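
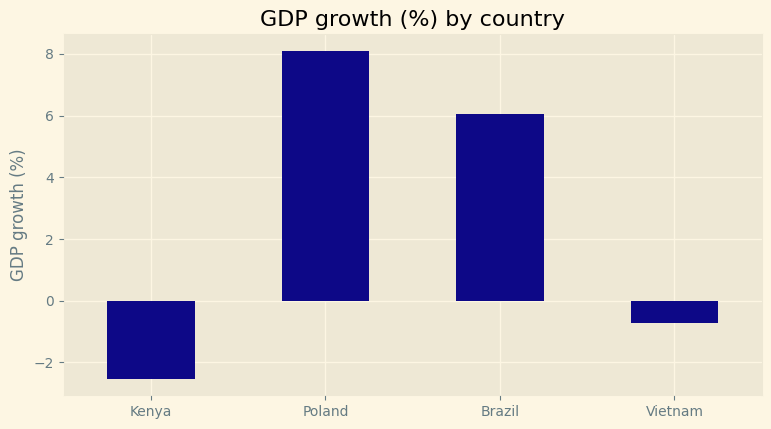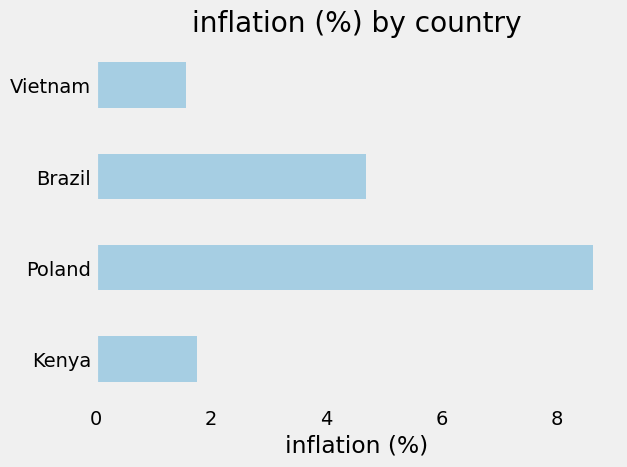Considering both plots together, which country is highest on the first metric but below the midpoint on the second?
Chart 2 median inflation (%) ≈ 3; below-median countries: Kenya, Vietnam. Among those, Vietnam has the highest GDP growth (%) (≈ -1).

Vietnam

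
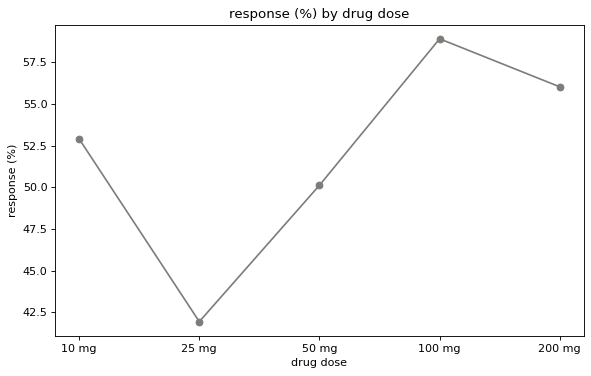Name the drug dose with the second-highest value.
200 mg

Top 3: 100 mg ≈ 58, 200 mg ≈ 56, 10 mg ≈ 52.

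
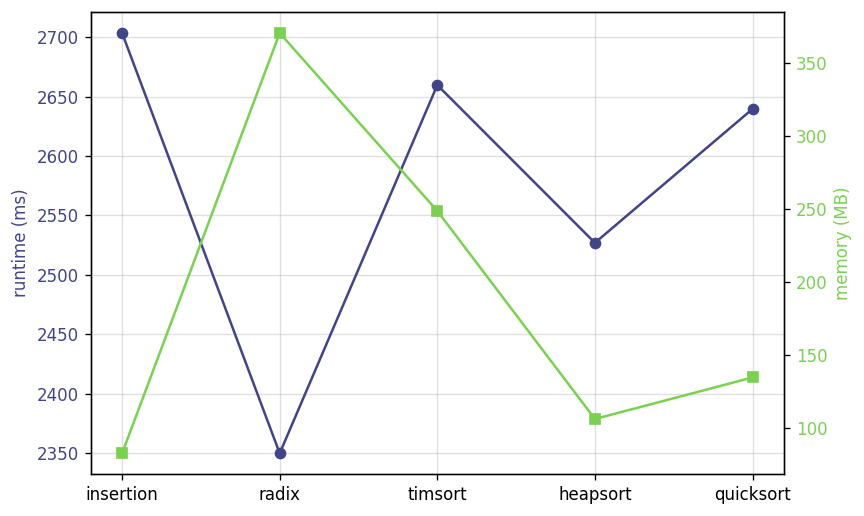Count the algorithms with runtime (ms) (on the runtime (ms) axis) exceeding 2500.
Above 2500: insertion, timsort, heapsort, quicksort.

4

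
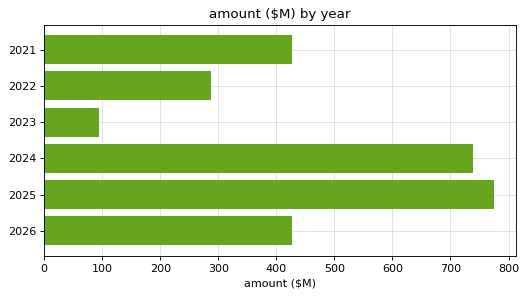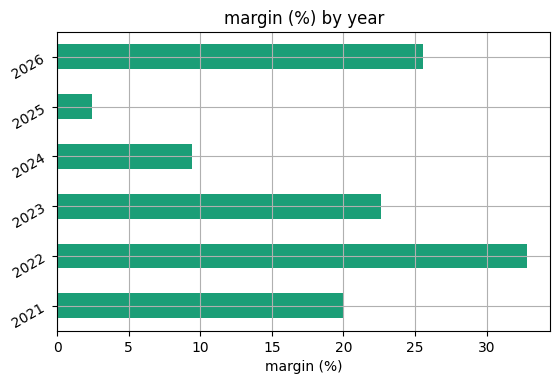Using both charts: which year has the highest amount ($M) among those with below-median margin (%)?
Chart 2 median margin (%) ≈ 20; below-median years: 2021, 2024, 2025. Among those, 2025 has the highest amount ($M) (≈ 800).

2025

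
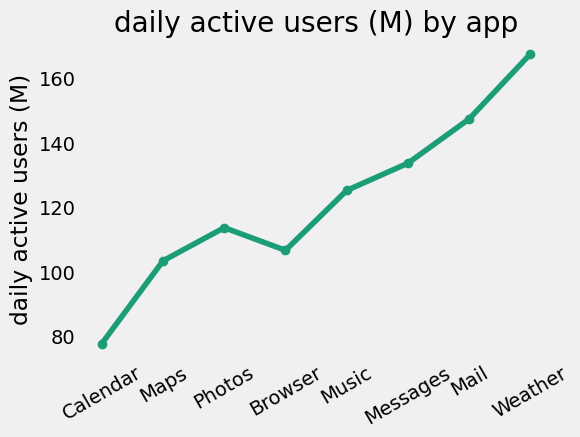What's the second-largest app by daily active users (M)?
Mail

Top 3: Weather ≈ 170, Mail ≈ 150, Messages ≈ 130.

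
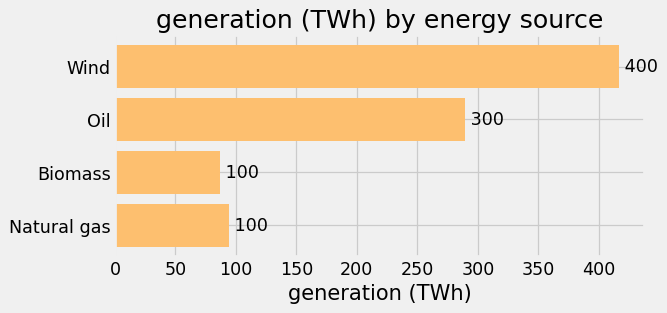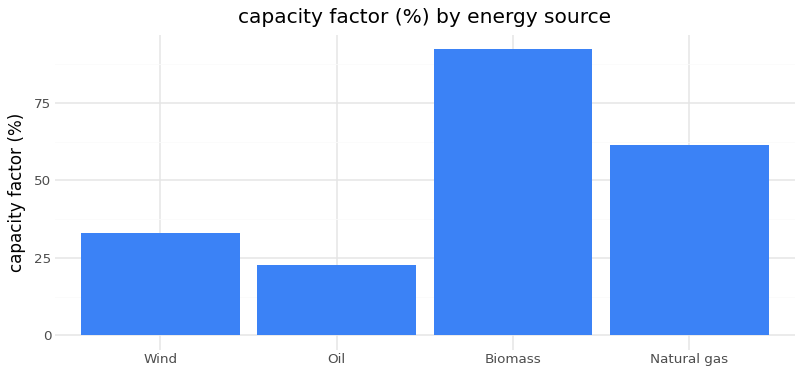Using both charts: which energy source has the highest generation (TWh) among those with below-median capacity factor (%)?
Wind

Chart 2 median capacity factor (%) ≈ 50; below-median energy sources: Wind, Oil. Among those, Wind has the highest generation (TWh) (≈ 400).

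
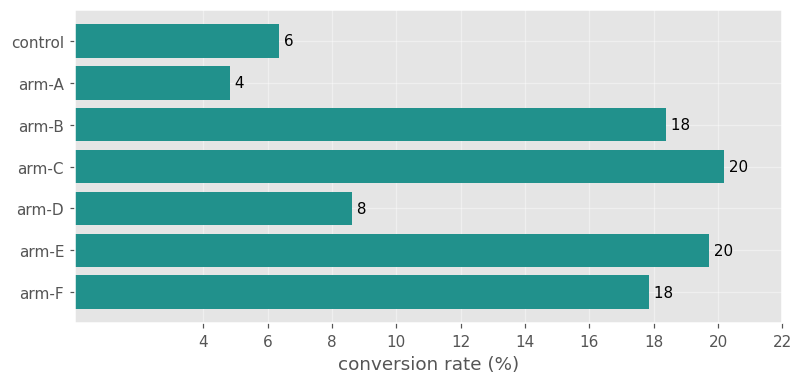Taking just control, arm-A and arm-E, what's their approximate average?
≈ 10

(6 + 4 + 20) / 3 ≈ 10.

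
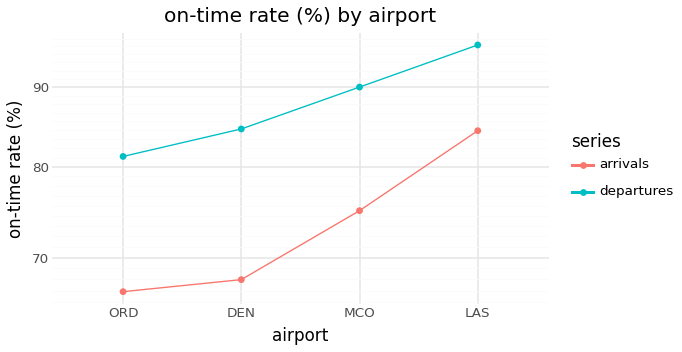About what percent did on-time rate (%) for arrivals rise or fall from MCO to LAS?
≈ +13.3%

MCO ≈ 75, LAS ≈ 85; (85 − 75) / 75 ≈ +13.3%.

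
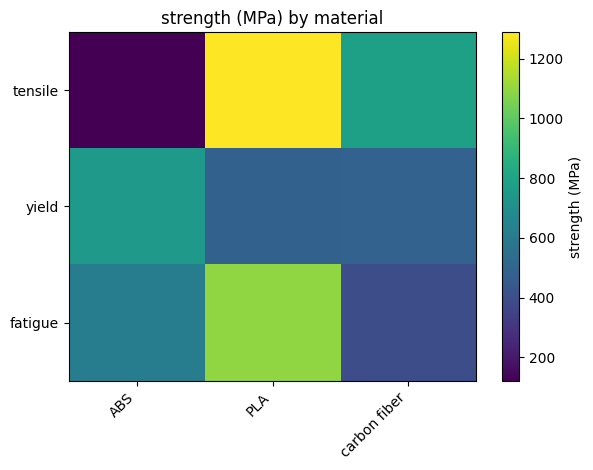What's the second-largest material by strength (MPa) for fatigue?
ABS

Top 3 for fatigue: PLA ≈ 1100, ABS ≈ 600, carbon fiber ≈ 400.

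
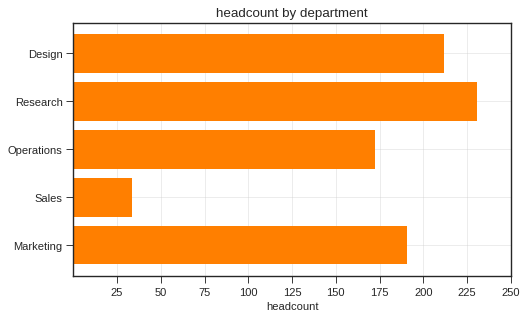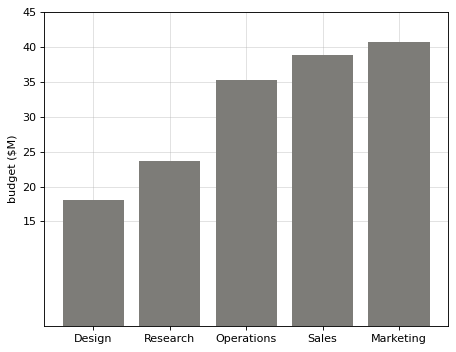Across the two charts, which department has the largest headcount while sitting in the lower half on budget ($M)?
Research

Chart 2 median budget ($M) ≈ 35; below-median departments: Design, Research. Among those, Research has the highest headcount (≈ 225).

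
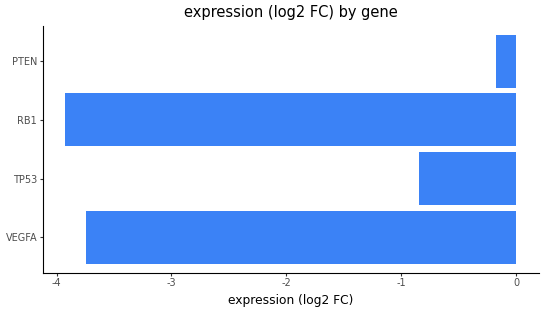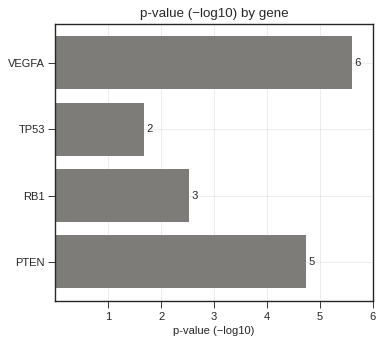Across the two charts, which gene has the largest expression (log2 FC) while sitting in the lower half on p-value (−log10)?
TP53

Chart 2 median p-value (−log10) ≈ 4; below-median genes: TP53, RB1. Among those, TP53 has the highest expression (log2 FC) (≈ -1).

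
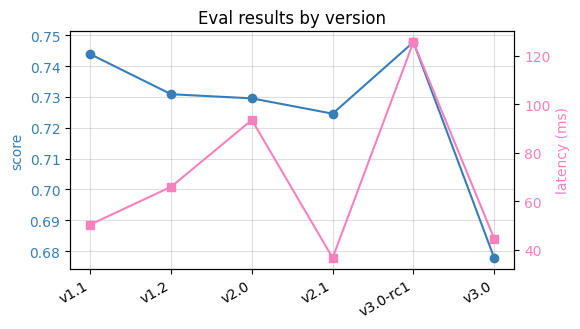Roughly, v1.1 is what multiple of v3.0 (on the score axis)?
v1.1 ≈ 0.74, v3.0 ≈ 0.68; 0.74/0.68 ≈ 1.09.

≈ 1.09×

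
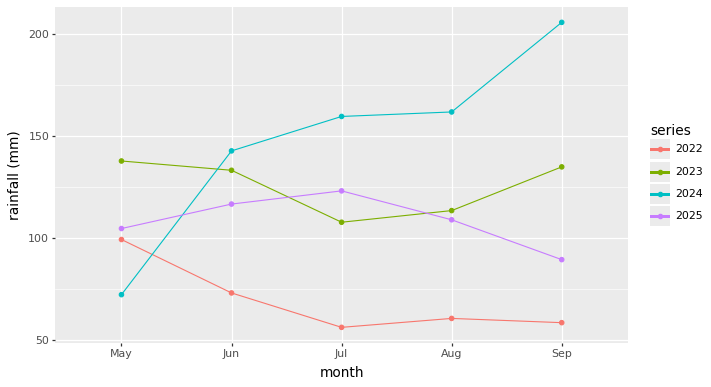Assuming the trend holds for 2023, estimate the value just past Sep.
Last three: 100, 120, 140 → slope ≈ 20/step → next ≈ 160.

≈ 160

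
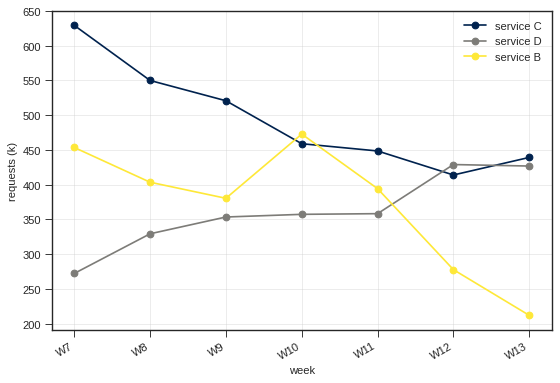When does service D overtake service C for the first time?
W12

W11: service D ≈ 350 vs service C ≈ 450 (not yet); W12: service D ≈ 450 vs service C ≈ 400 (first crossover).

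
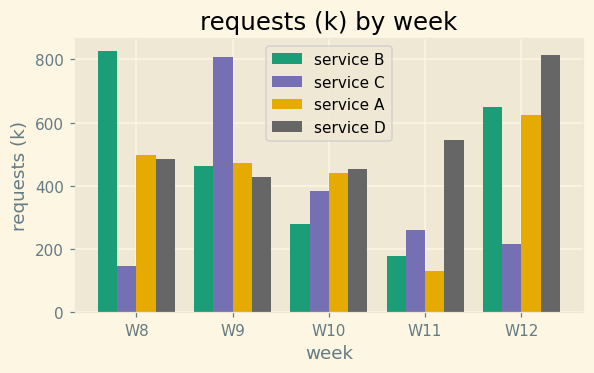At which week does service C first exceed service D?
W8: service C ≈ 100 vs service D ≈ 500 (not yet); W9: service C ≈ 800 vs service D ≈ 400 (first crossover).

W9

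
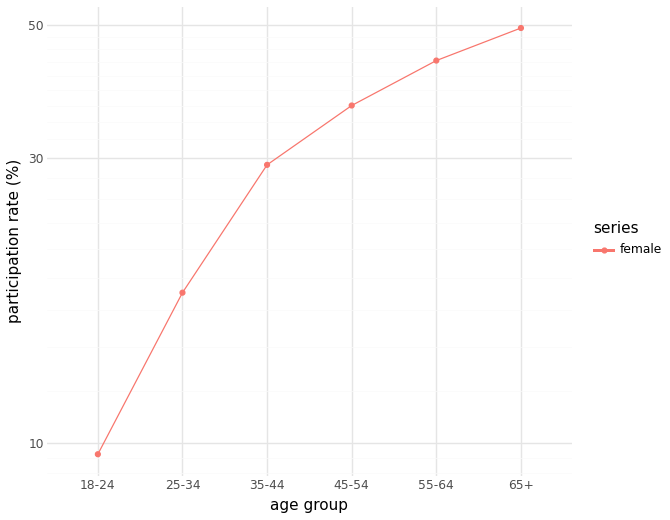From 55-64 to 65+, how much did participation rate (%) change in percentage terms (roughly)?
55-64 ≈ 45, 65+ ≈ 50; (50 − 45) / 45 ≈ +11.1%.

≈ +11.1%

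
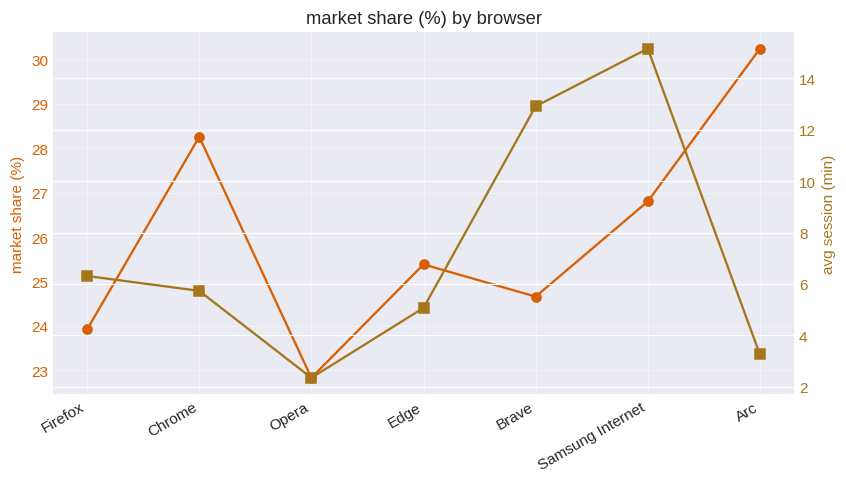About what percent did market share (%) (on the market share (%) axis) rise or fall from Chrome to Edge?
Chrome ≈ 28, Edge ≈ 25; (25 − 28) / 28 ≈ -10.7%.

≈ -10.7%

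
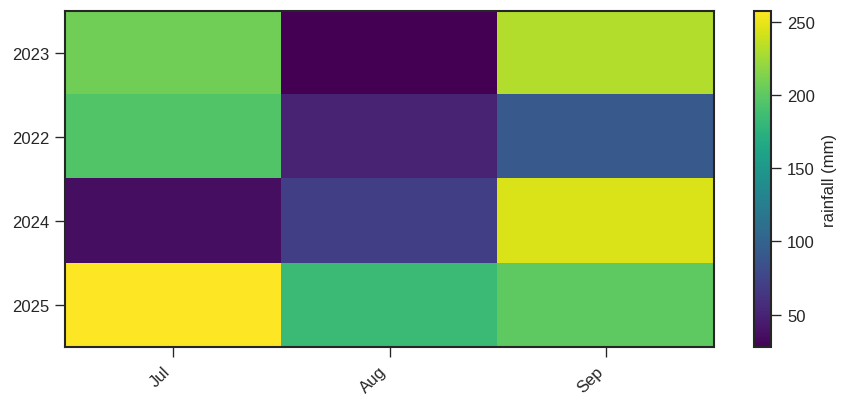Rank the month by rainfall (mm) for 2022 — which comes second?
Top 3 for 2022: Jul ≈ 200, Sep ≈ 100, Aug ≈ 40.

Sep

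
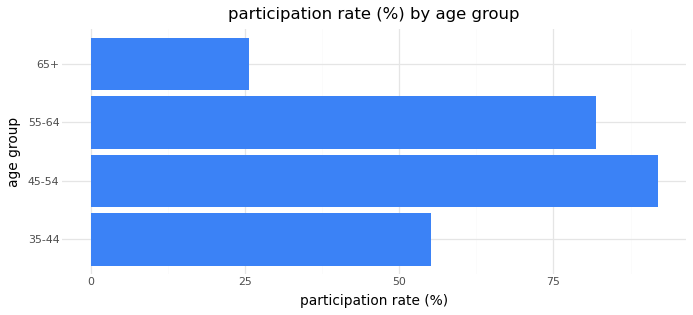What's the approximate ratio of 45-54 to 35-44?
≈ 1.5×

45-54 ≈ 90, 35-44 ≈ 60; 90/60 ≈ 1.5.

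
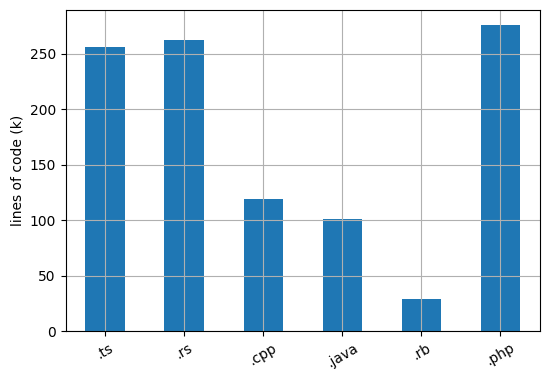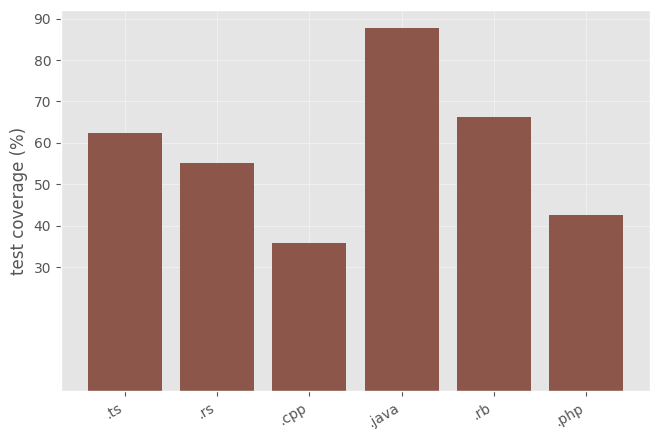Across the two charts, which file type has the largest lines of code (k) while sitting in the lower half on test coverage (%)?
.php

Chart 2 median test coverage (%) ≈ 60; below-median file types: .rs, .cpp, .php. Among those, .php has the highest lines of code (k) (≈ 300).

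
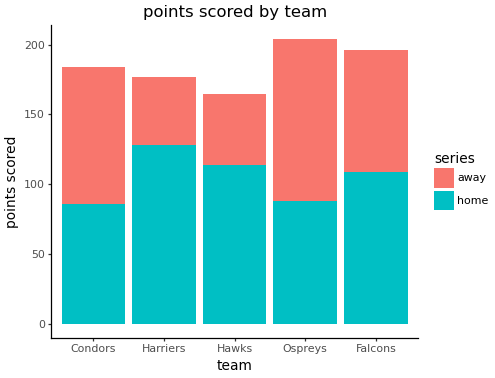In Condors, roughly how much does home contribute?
≈ 80

home top ≈ 80, bottom ≈ 0; segment ≈ 80.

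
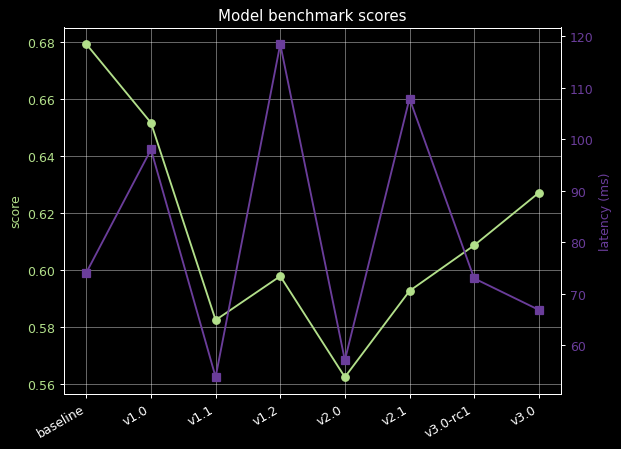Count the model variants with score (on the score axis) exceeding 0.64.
2

Above 0.64: baseline, v1.0.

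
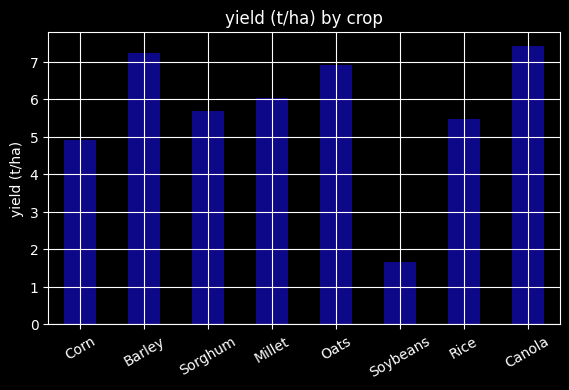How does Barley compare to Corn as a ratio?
≈ 1.4×

Barley ≈ 7, Corn ≈ 5; 7/5 ≈ 1.4.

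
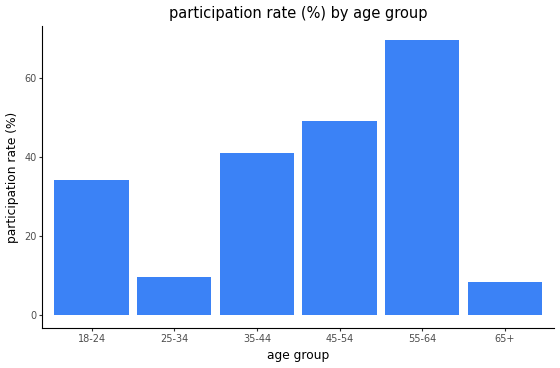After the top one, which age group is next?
Top 3: 55-64 ≈ 70, 45-54 ≈ 50, 35-44 ≈ 40.

45-54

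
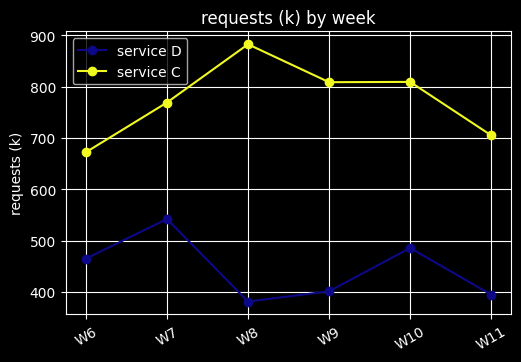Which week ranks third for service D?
W6

Top 4 for service D: W7 ≈ 550, W10 ≈ 500, W6 ≈ 450, W9 ≈ 400.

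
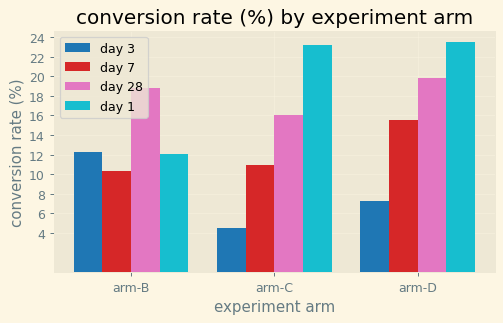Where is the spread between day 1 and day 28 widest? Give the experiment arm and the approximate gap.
arm-C, ≈ 8 %

arm-C: day 1 ≈ 24, day 28 ≈ 16 → gap ≈ 8. Next-largest (arm-B) is only ≈ 6.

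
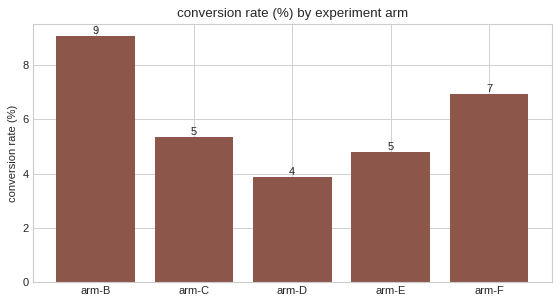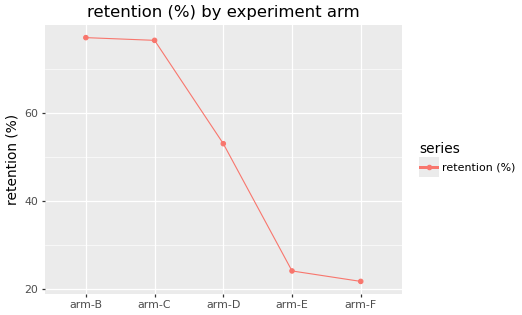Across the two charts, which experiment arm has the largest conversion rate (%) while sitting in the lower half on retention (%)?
Chart 2 median retention (%) ≈ 50; below-median experiment arms: arm-E, arm-F. Among those, arm-F has the highest conversion rate (%) (≈ 7).

arm-F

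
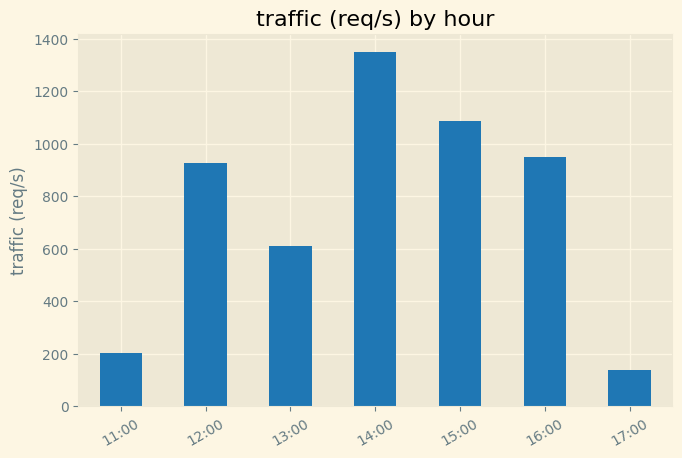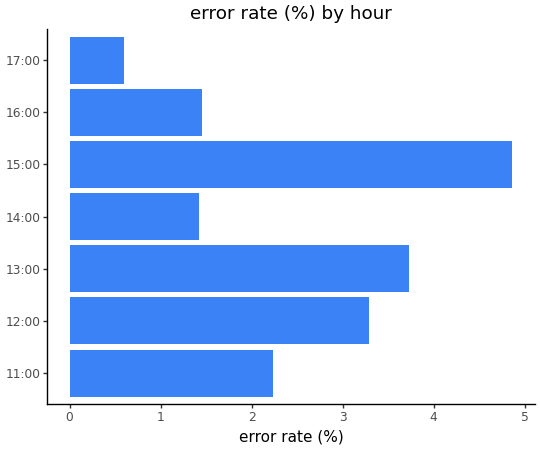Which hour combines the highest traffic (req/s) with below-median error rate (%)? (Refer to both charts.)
Chart 2 median error rate (%) ≈ 2; below-median hours: 14:00, 16:00, 17:00. Among those, 14:00 has the highest traffic (req/s) (≈ 1400).

14:00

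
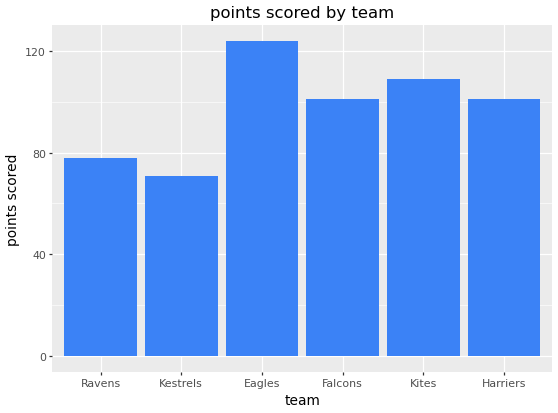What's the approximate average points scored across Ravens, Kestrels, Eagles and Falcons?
(80 + 80 + 120 + 100) / 4 ≈ 95.

≈ 95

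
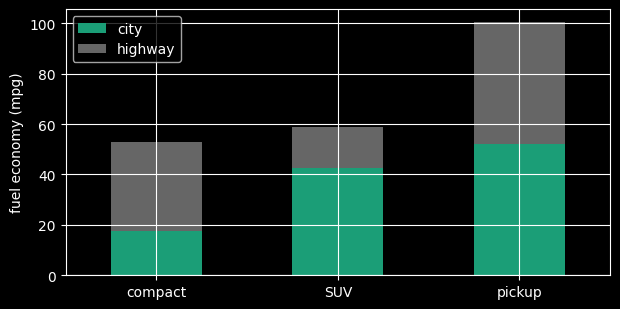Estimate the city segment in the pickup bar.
≈ 50

city top ≈ 50, bottom ≈ 0; segment ≈ 50.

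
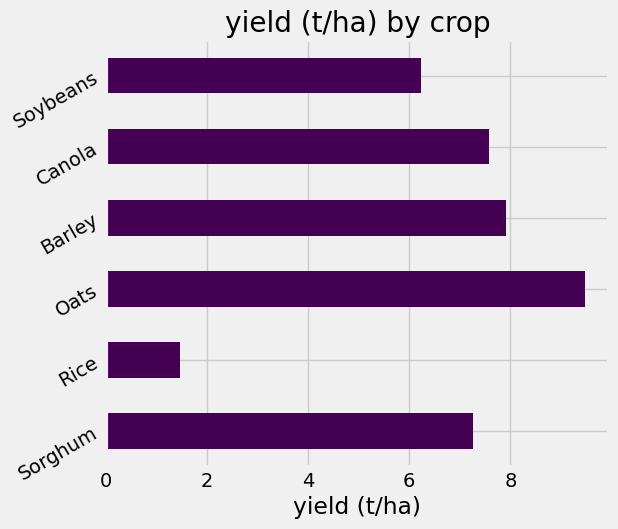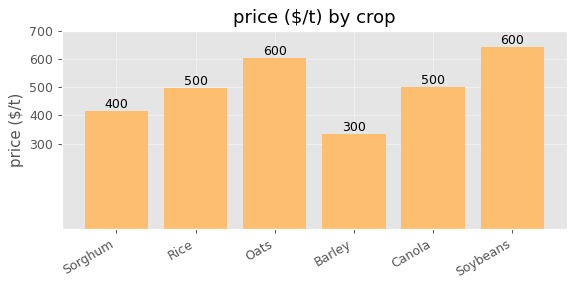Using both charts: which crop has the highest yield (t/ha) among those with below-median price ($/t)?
Chart 2 median price ($/t) ≈ 500; below-median crops: Sorghum, Rice, Barley. Among those, Barley has the highest yield (t/ha) (≈ 8).

Barley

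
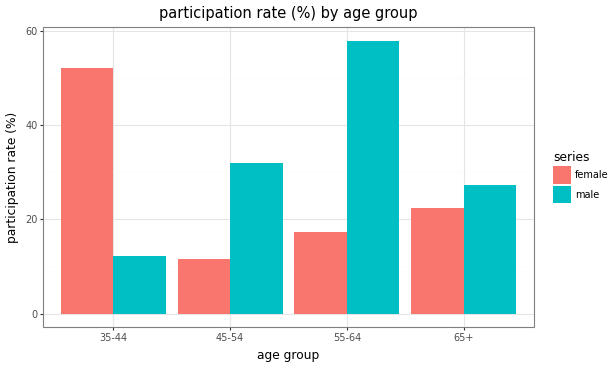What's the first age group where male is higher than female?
35-44: male ≈ 10 vs female ≈ 50 (not yet); 45-54: male ≈ 30 vs female ≈ 10 (first crossover).

45-54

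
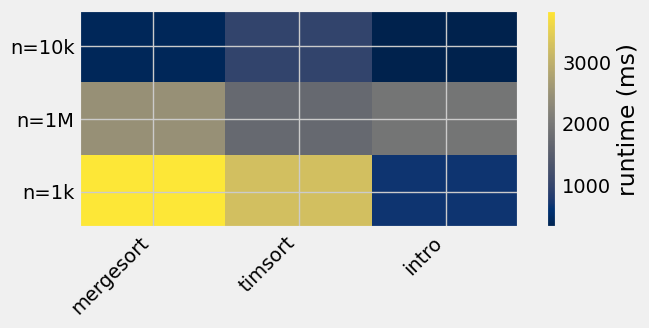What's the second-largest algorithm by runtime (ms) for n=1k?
Top 3 for n=1k: mergesort ≈ 4000, timsort ≈ 3000, intro ≈ 500.

timsort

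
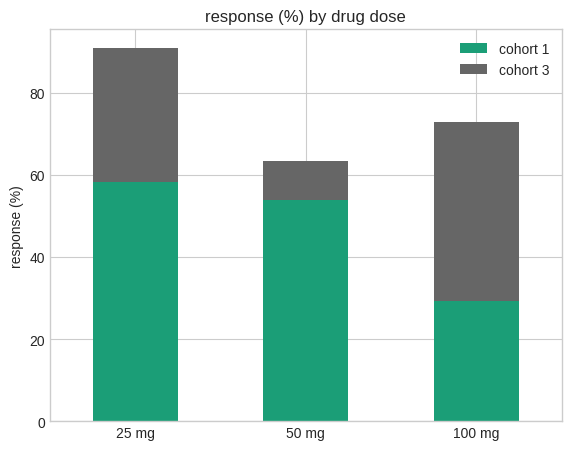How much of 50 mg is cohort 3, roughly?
≈ 10

cohort 3 top ≈ 60, bottom ≈ 50; segment ≈ 10.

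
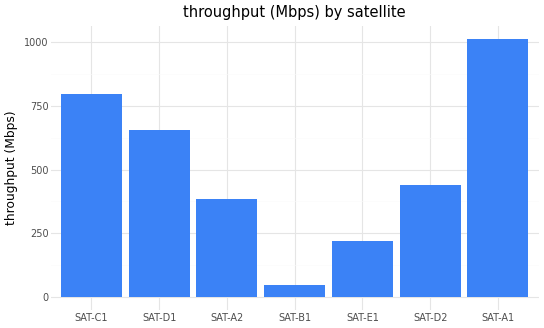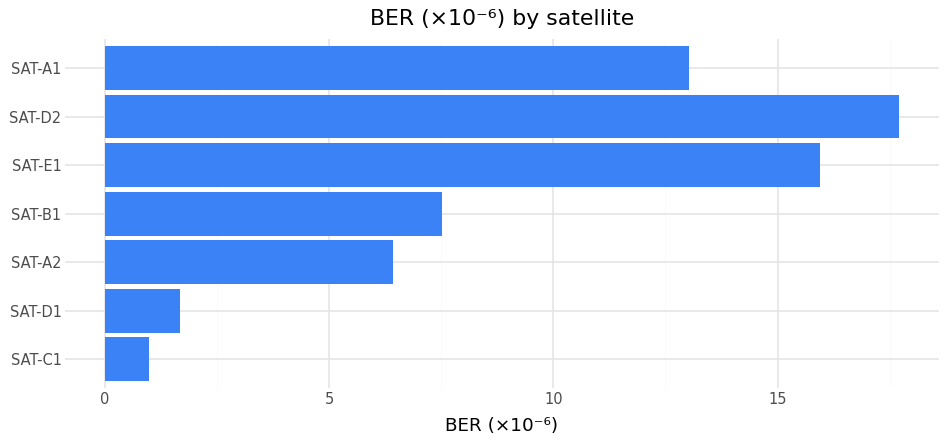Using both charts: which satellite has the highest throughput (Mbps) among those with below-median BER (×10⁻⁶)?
SAT-C1

Chart 2 median BER (×10⁻⁶) ≈ 8; below-median satellites: SAT-C1, SAT-D1, SAT-A2. Among those, SAT-C1 has the highest throughput (Mbps) (≈ 800).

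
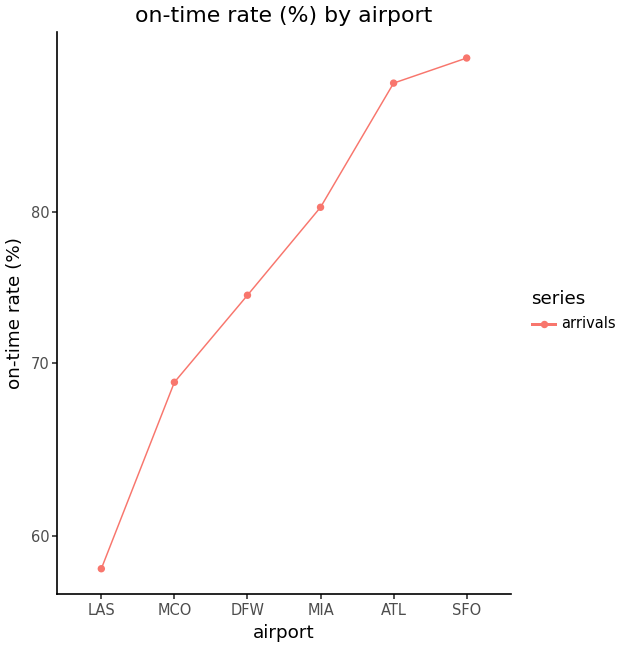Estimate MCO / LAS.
MCO ≈ 70, LAS ≈ 60; 70/60 ≈ 1.17.

≈ 1.17×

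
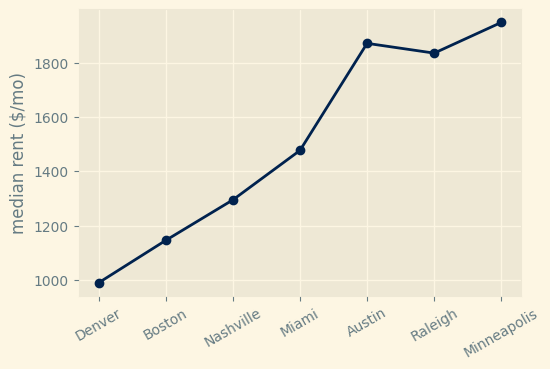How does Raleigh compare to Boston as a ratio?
≈ 1.64×

Raleigh ≈ 1800, Boston ≈ 1100; 1800/1100 ≈ 1.64.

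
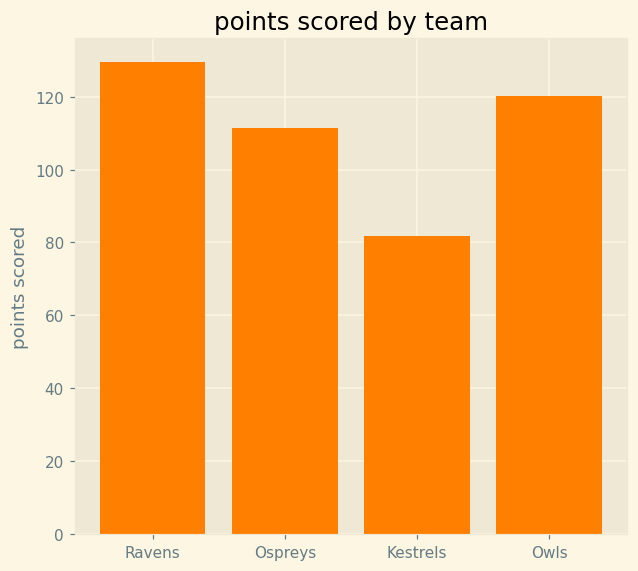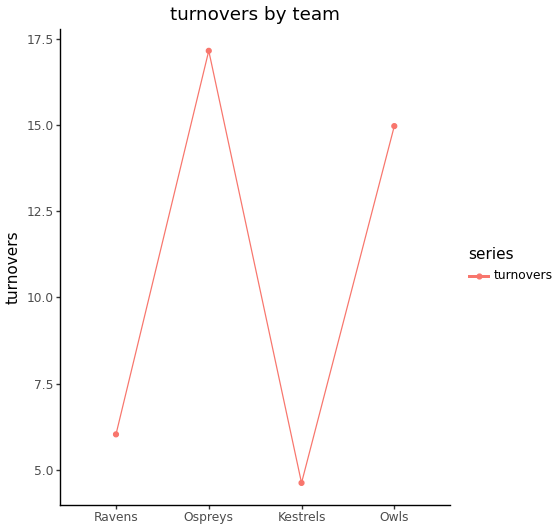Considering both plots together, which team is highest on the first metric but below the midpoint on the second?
Chart 2 median turnovers ≈ 10; below-median teams: Ravens, Kestrels. Among those, Ravens has the highest points scored (≈ 120).

Ravens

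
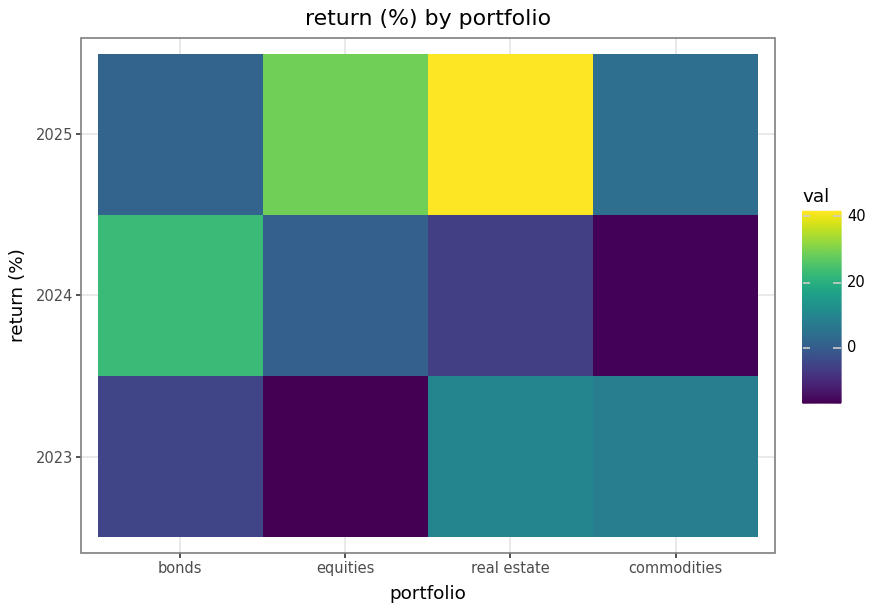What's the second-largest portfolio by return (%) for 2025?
Top 3 for 2025: real estate ≈ 40, equities ≈ 30, commodities ≈ 5.

equities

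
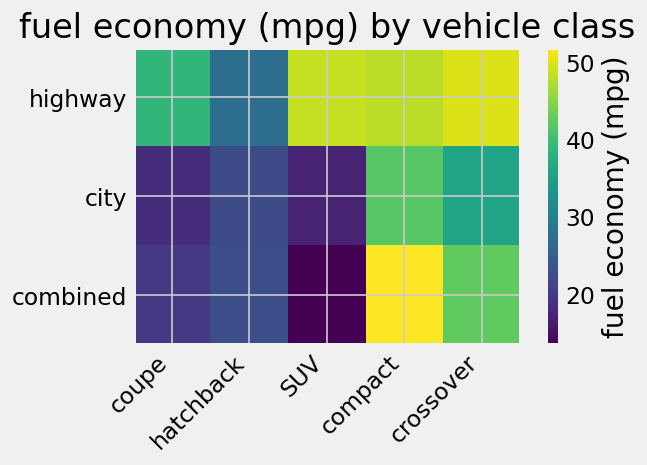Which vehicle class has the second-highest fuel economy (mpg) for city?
crossover

Top 3 for city: compact ≈ 40, crossover ≈ 35, hatchback ≈ 20.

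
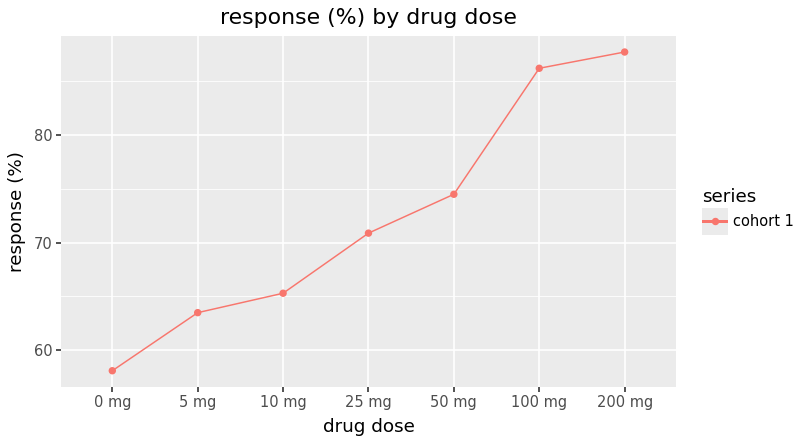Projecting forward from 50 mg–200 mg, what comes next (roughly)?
≈ 97.5

Last three: 75, 85, 90 → slope ≈ 7.5/step → next ≈ 97.5.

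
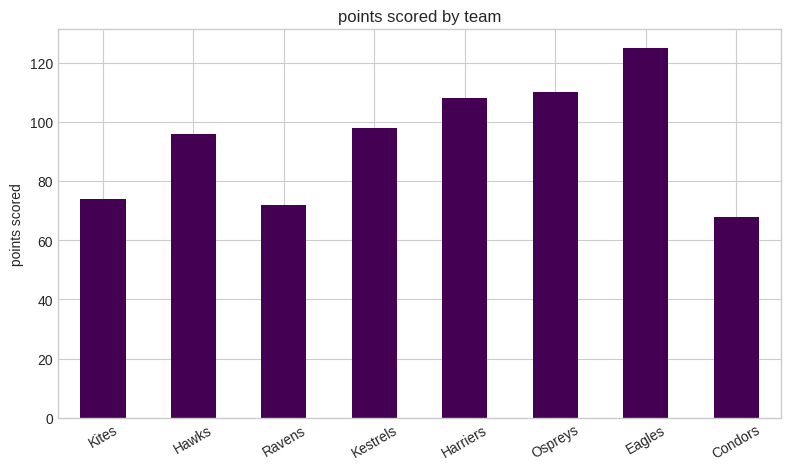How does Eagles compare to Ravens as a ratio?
Eagles ≈ 120, Ravens ≈ 80; 120/80 ≈ 1.5.

≈ 1.5×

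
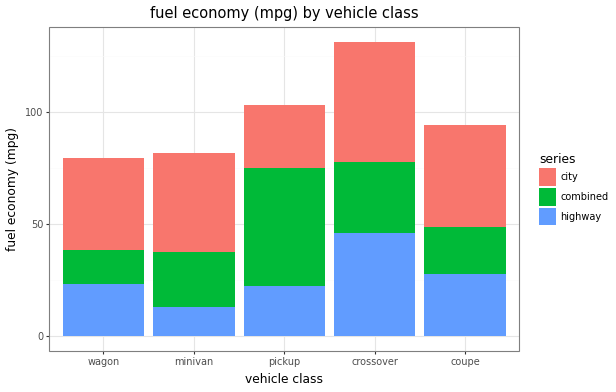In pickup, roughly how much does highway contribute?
highway top ≈ 20, bottom ≈ 0; segment ≈ 20.

≈ 20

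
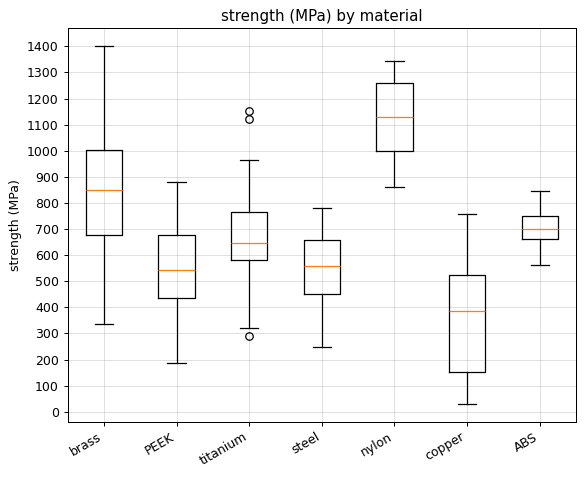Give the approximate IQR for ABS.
Q3 ≈ 800, Q1 ≈ 700; IQR ≈ 100.

≈ 100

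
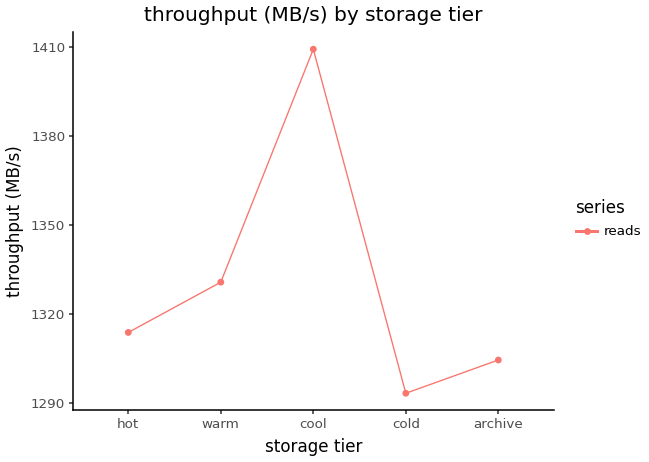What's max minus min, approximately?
≈ 120

Max cool ≈ 1410, min cold ≈ 1290; range ≈ 120.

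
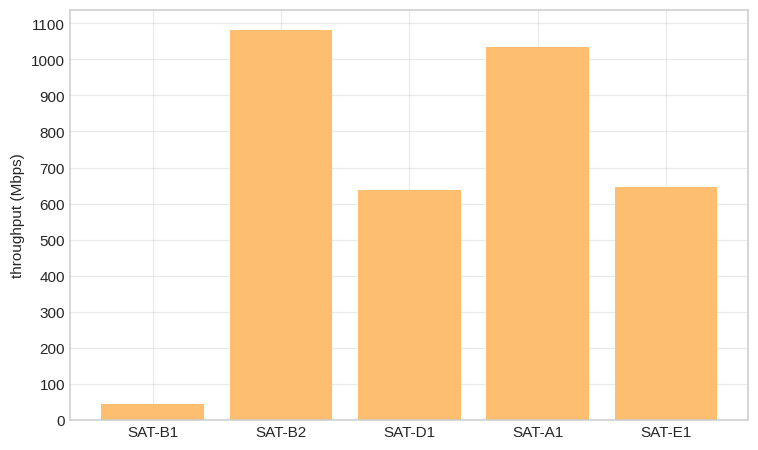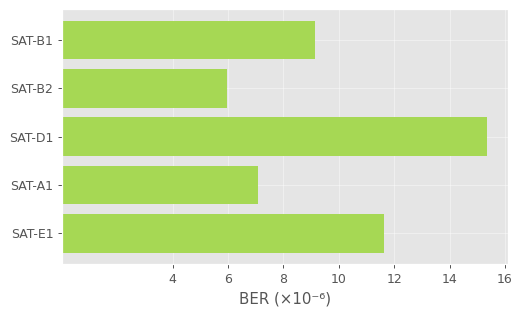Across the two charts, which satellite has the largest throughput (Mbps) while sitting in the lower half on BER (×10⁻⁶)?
Chart 2 median BER (×10⁻⁶) ≈ 10; below-median satellites: SAT-B2, SAT-A1. Among those, SAT-B2 has the highest throughput (Mbps) (≈ 1100).

SAT-B2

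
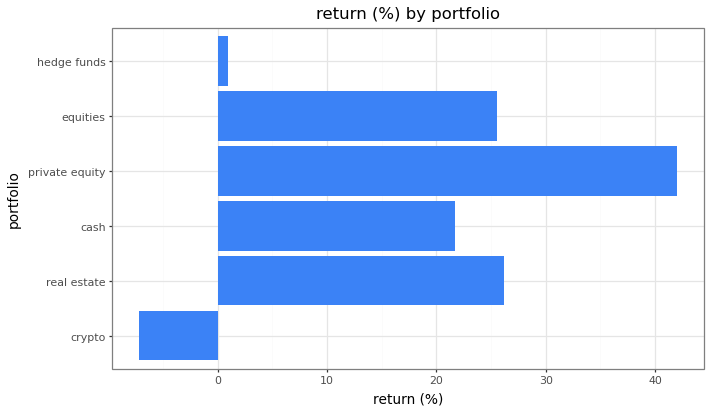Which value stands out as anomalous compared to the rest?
crypto

crypto ≈ -5; the rest sit between ≈ 0 and ≈ 40.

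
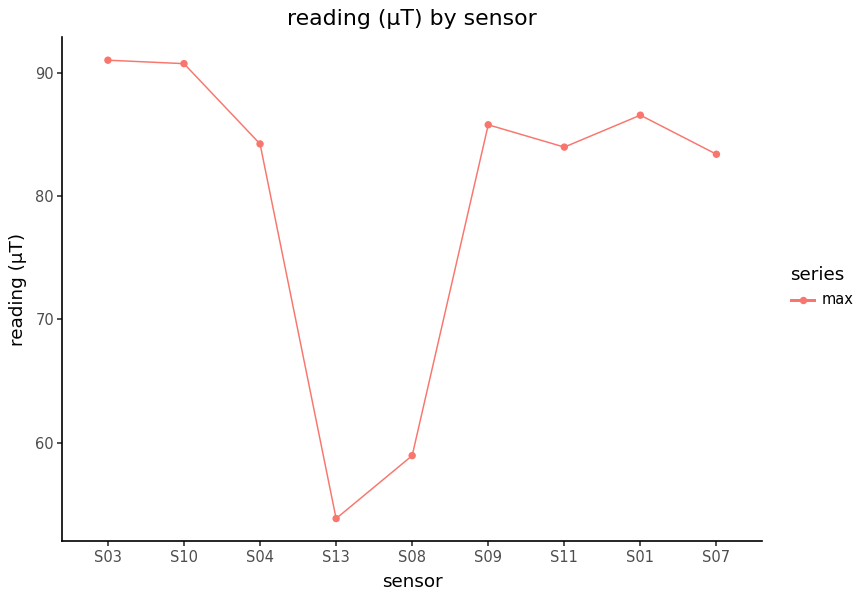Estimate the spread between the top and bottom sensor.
≈ 35

Max S03 ≈ 90, min S13 ≈ 55; range ≈ 35.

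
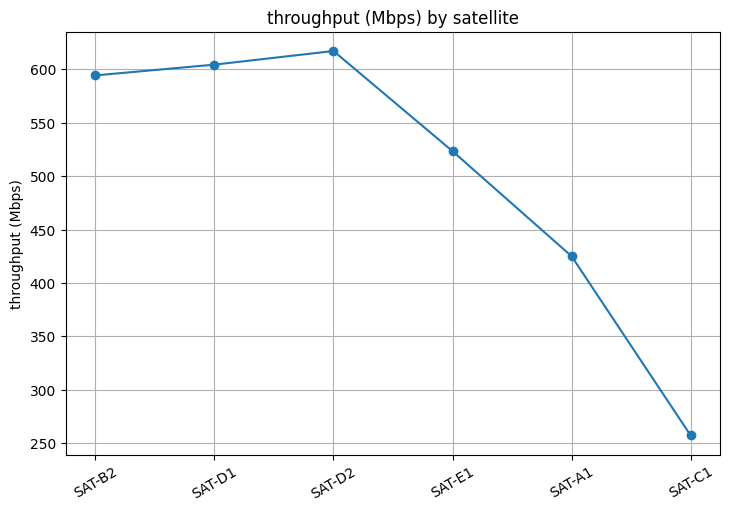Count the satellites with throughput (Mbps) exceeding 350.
Above 350: SAT-B2, SAT-D1, SAT-D2, SAT-E1, SAT-A1.

5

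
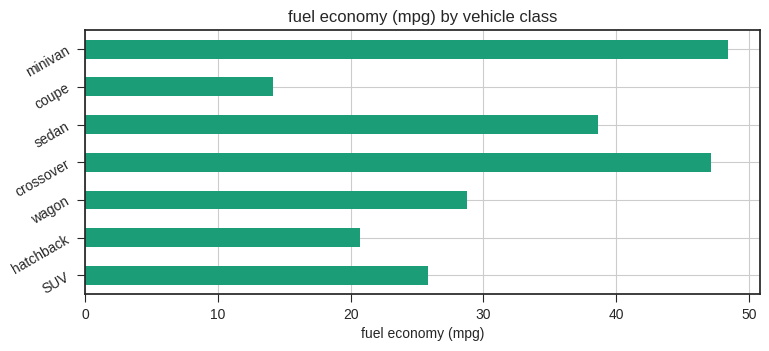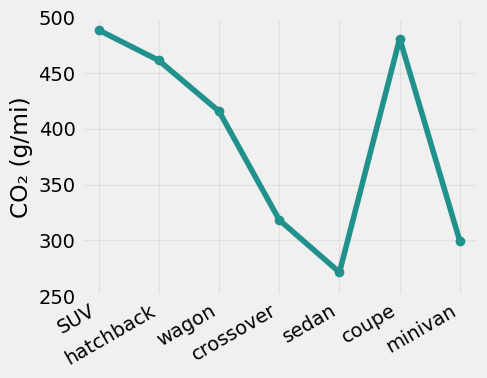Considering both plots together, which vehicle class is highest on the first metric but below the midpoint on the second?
Chart 2 median CO₂ (g/mi) ≈ 400; below-median vehicle classes: crossover, sedan, minivan. Among those, minivan has the highest fuel economy (mpg) (≈ 50).

minivan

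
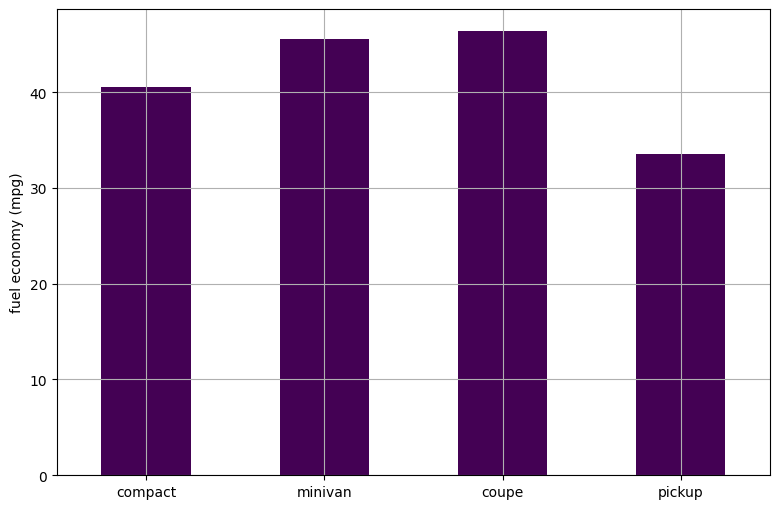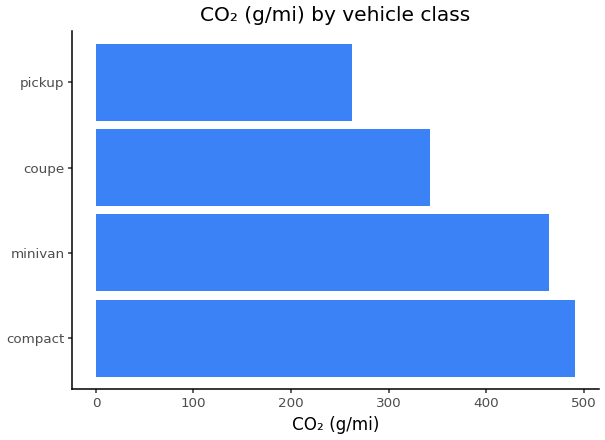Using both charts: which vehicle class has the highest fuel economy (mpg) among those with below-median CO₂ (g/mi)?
Chart 2 median CO₂ (g/mi) ≈ 400; below-median vehicle classes: coupe, pickup. Among those, coupe has the highest fuel economy (mpg) (≈ 45).

coupe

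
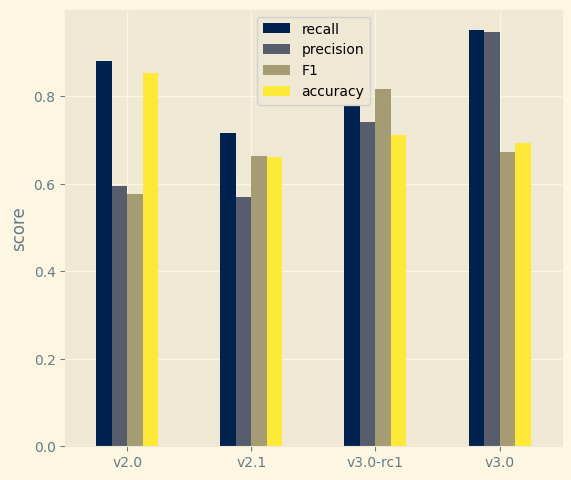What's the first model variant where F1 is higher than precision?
v2.0: F1 ≈ 0.6 vs precision ≈ 0.6 (not yet); v2.1: F1 ≈ 0.7 vs precision ≈ 0.6 (first crossover).

v2.1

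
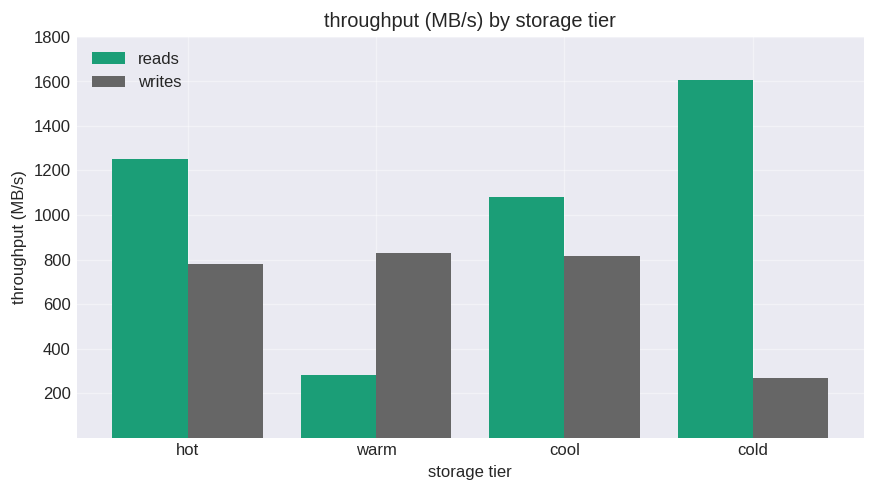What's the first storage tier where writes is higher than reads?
hot: writes ≈ 800 vs reads ≈ 1200 (not yet); warm: writes ≈ 800 vs reads ≈ 200 (first crossover).

warm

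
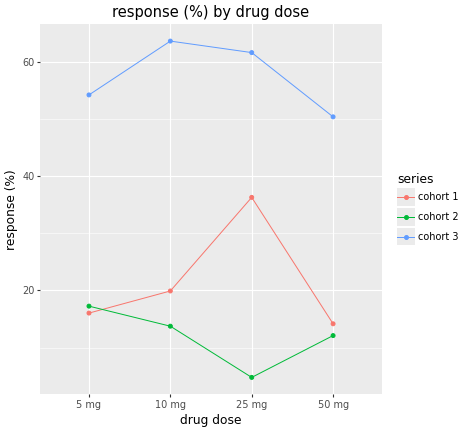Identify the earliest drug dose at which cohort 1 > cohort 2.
10 mg

5 mg: cohort 1 ≈ 15 vs cohort 2 ≈ 15 (not yet); 10 mg: cohort 1 ≈ 20 vs cohort 2 ≈ 15 (first crossover).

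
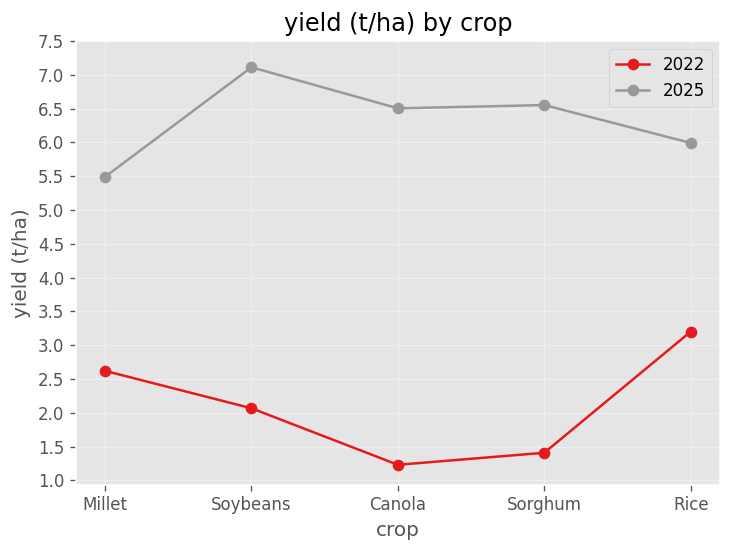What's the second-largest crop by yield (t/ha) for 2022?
Top 3 for 2022: Rice ≈ 3.0, Millet ≈ 2.5, Soybeans ≈ 2.0.

Millet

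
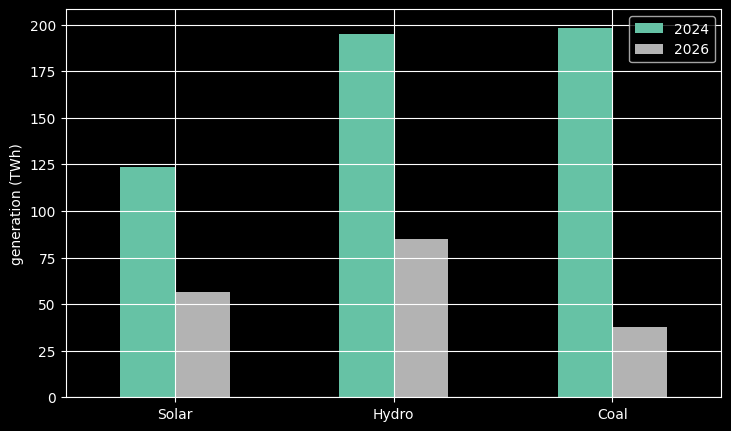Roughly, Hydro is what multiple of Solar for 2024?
Hydro ≈ 200, Solar ≈ 120; 200/120 ≈ 1.67.

≈ 1.67×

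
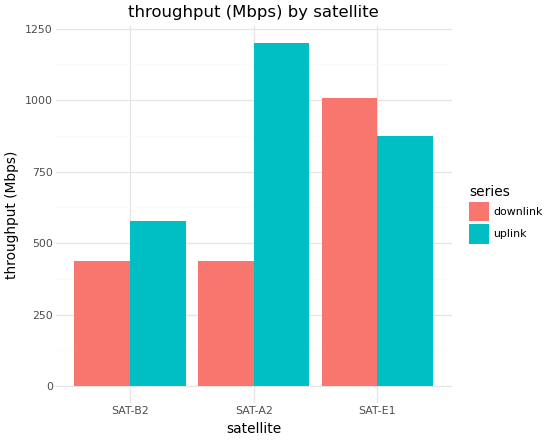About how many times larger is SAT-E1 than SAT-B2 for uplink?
≈ 1.5×

SAT-E1 ≈ 900, SAT-B2 ≈ 600; 900/600 ≈ 1.5.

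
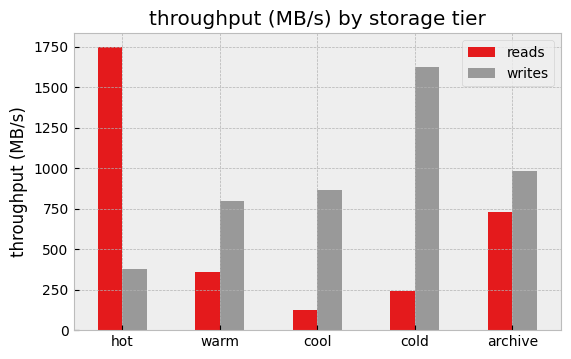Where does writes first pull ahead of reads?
hot: writes ≈ 400 vs reads ≈ 1800 (not yet); warm: writes ≈ 800 vs reads ≈ 400 (first crossover).

warm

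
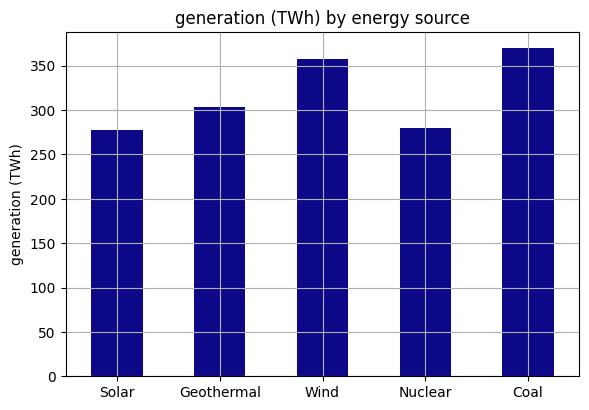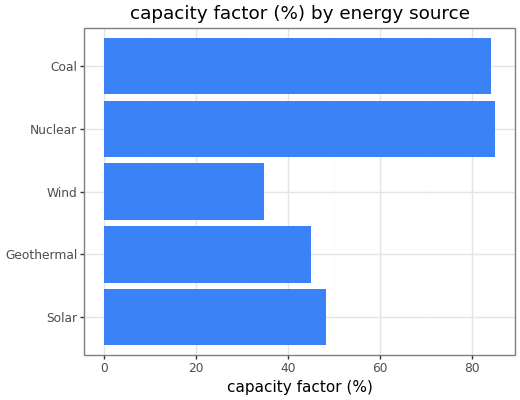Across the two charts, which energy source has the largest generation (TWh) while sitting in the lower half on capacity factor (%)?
Wind

Chart 2 median capacity factor (%) ≈ 50; below-median energy sources: Geothermal, Wind. Among those, Wind has the highest generation (TWh) (≈ 350).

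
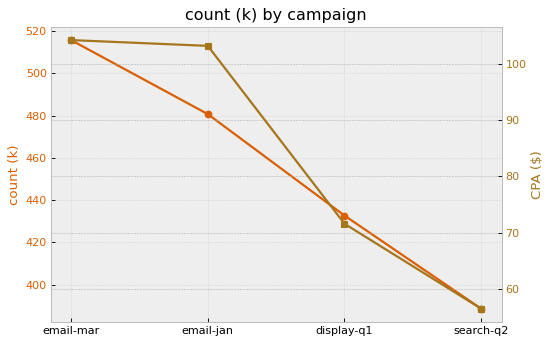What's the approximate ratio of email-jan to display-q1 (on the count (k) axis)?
≈ 1.09×

email-jan ≈ 480, display-q1 ≈ 440; 480/440 ≈ 1.09.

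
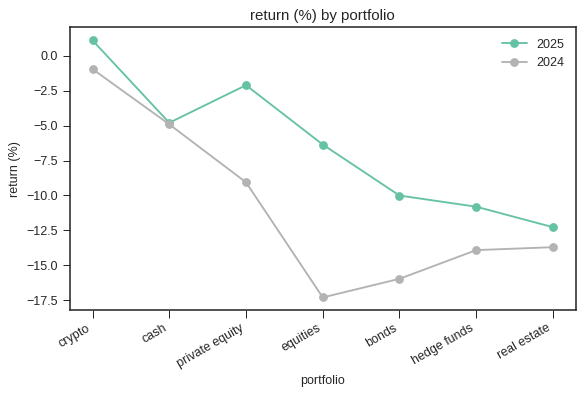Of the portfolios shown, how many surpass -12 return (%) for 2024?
3

Above -12: crypto, cash, private equity.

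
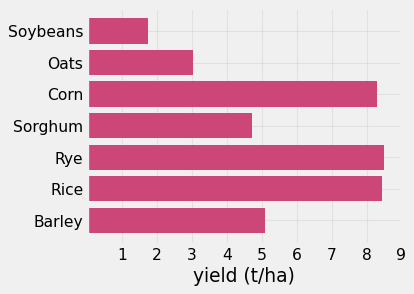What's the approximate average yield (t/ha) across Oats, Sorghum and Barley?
≈ 4

(3 + 5 + 5) / 3 ≈ 4.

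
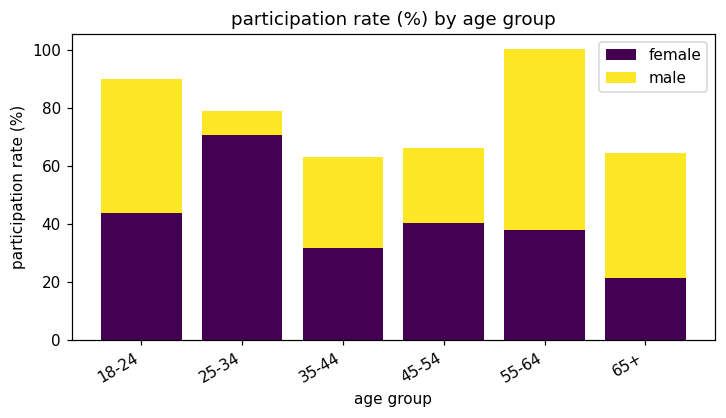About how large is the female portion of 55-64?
≈ 40

female top ≈ 40, bottom ≈ 0; segment ≈ 40.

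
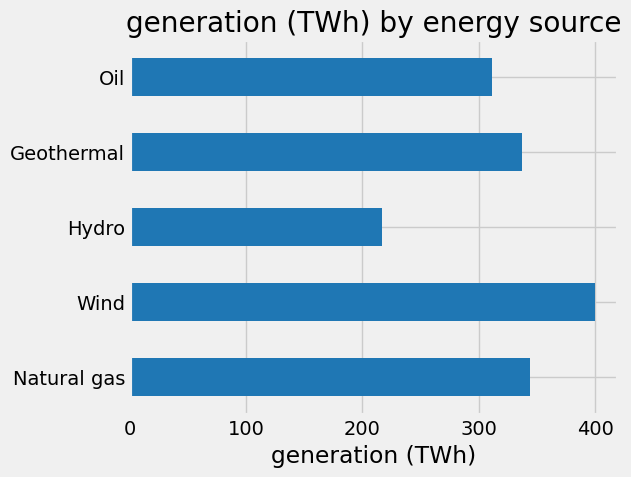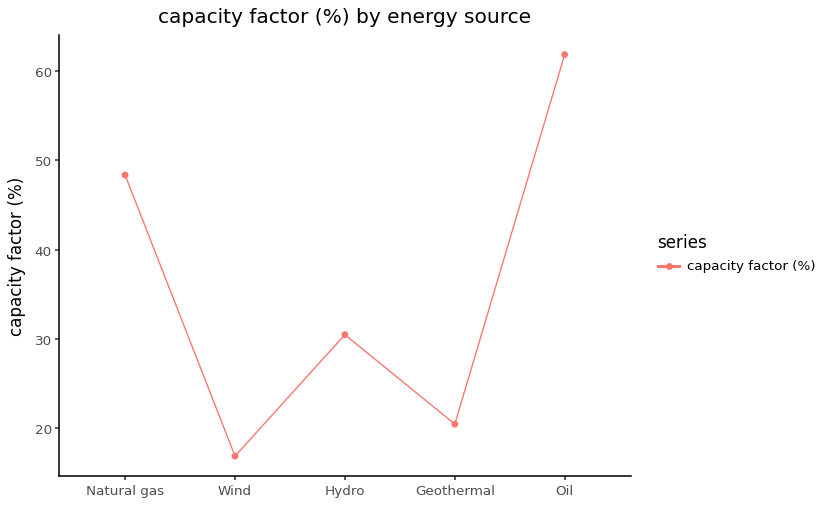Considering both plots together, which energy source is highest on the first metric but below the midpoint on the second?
Chart 2 median capacity factor (%) ≈ 30; below-median energy sources: Wind, Geothermal. Among those, Wind has the highest generation (TWh) (≈ 400).

Wind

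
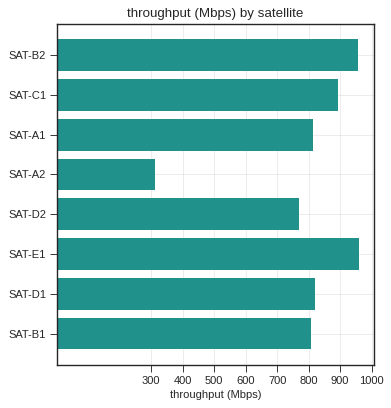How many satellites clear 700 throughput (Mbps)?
Above 700: SAT-B2, SAT-C1, SAT-A1, SAT-D2, SAT-E1, SAT-D1, SAT-B1.

7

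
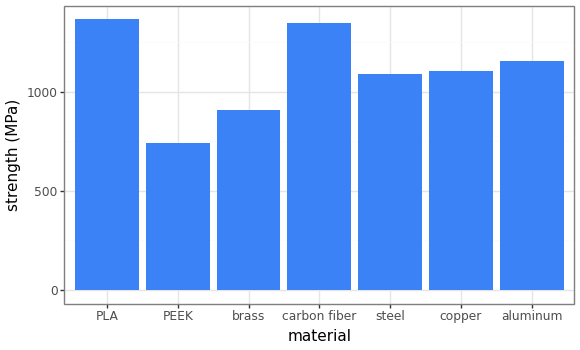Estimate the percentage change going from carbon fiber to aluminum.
carbon fiber ≈ 1400, aluminum ≈ 1200; (1200 − 1400) / 1400 ≈ -14.3%.

≈ -14.3%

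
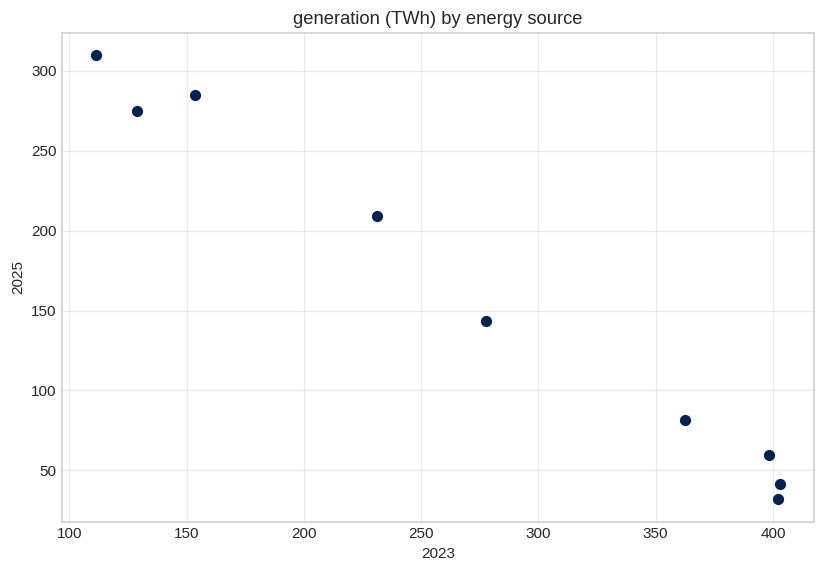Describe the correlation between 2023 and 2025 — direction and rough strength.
Points are negatively correlated; strong (|r| ≈ 1.0).

negative, strong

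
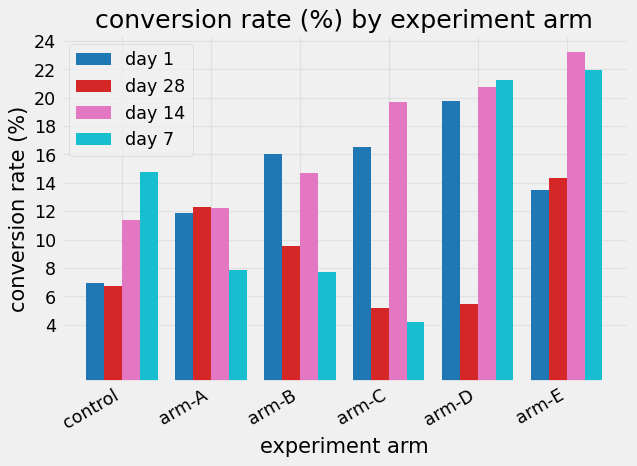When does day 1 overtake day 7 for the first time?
control: day 1 ≈ 6 vs day 7 ≈ 14 (not yet); arm-A: day 1 ≈ 12 vs day 7 ≈ 8 (first crossover).

arm-A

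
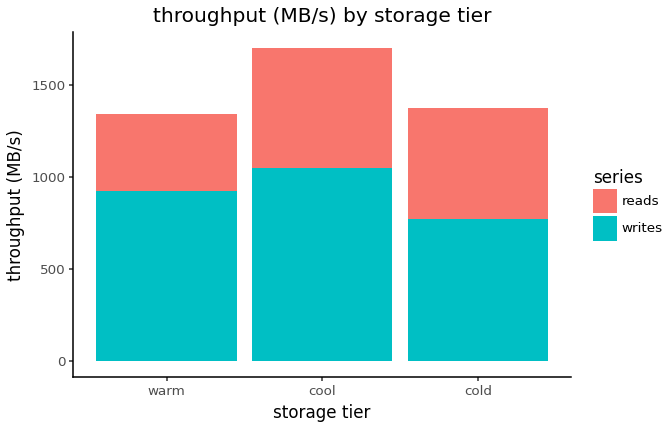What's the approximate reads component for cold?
≈ 600

reads top ≈ 1400, bottom ≈ 800; segment ≈ 600.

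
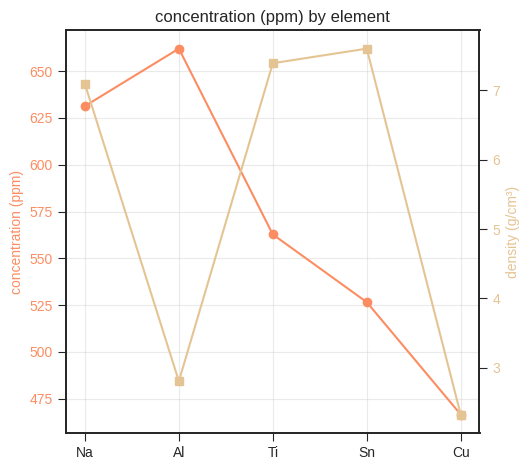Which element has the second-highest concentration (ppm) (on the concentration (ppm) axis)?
Top 3 (on the concentration (ppm) axis): Al ≈ 660, Na ≈ 640, Ti ≈ 560.

Na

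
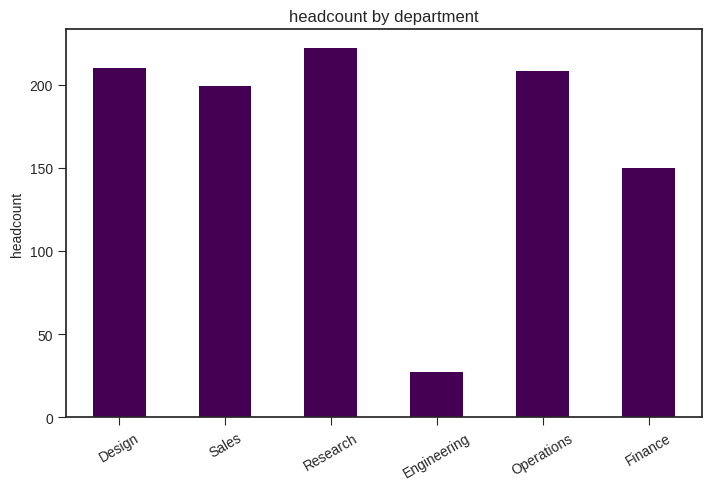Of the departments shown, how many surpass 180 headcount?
4

Above 180: Design, Sales, Research, Operations.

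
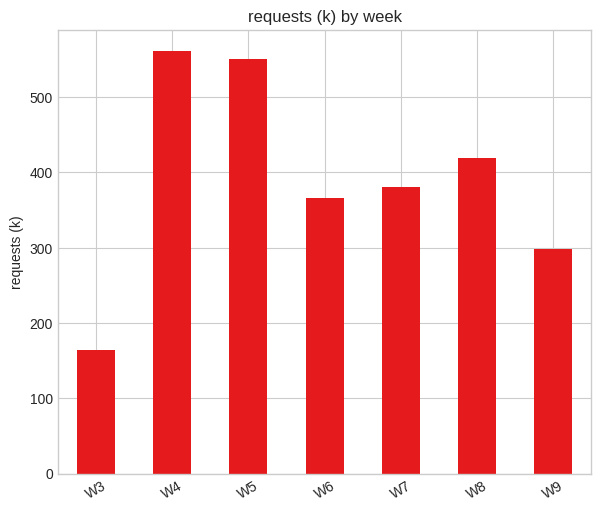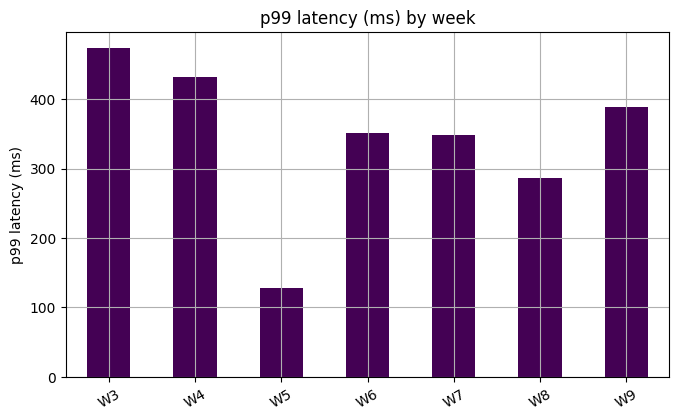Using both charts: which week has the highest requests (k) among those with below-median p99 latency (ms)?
Chart 2 median p99 latency (ms) ≈ 350; below-median weeks: W5, W7, W8. Among those, W5 has the highest requests (k) (≈ 600).

W5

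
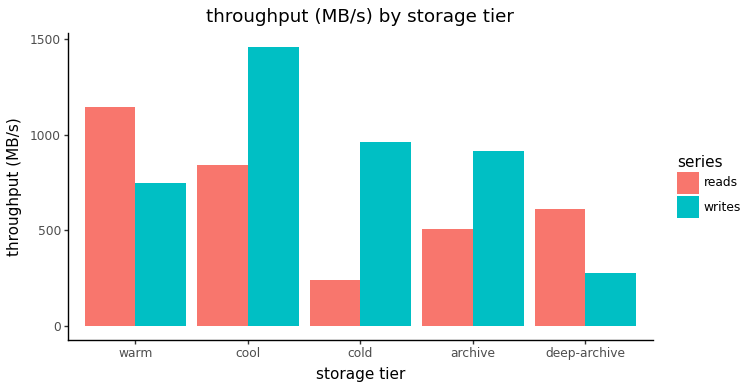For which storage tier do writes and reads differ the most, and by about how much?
cold: writes ≈ 1000, reads ≈ 200 → gap ≈ 800. Next-largest (cool) is only ≈ 600.

cold, ≈ 800 MB/s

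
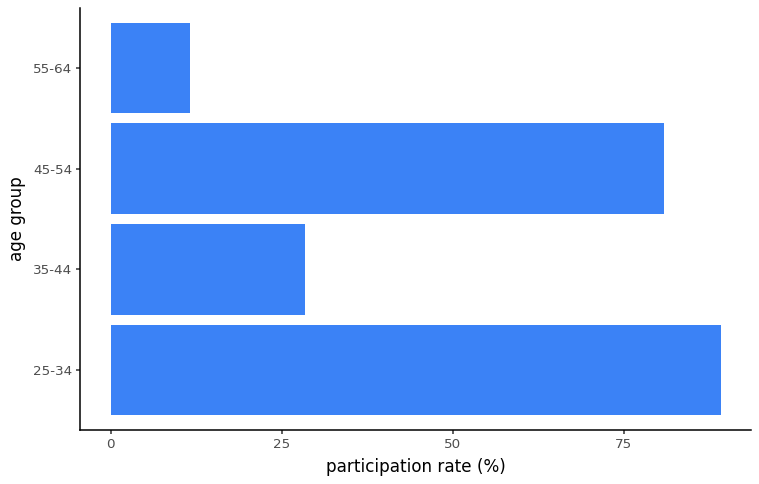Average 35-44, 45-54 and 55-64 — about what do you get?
≈ 40

(30 + 80 + 10) / 3 ≈ 40.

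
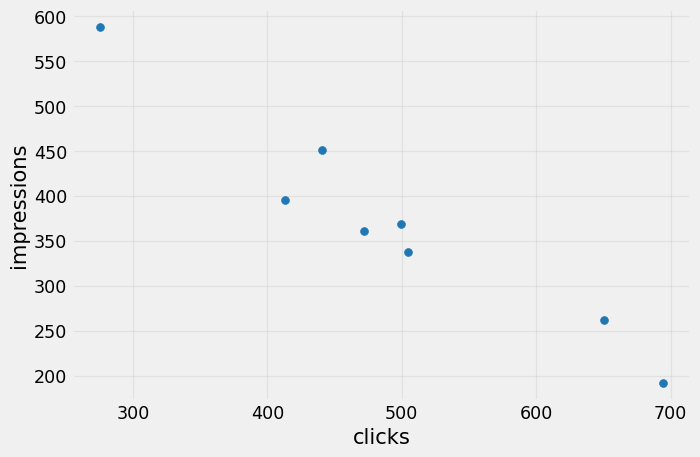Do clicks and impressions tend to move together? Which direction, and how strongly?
Points are negatively correlated; strong (|r| ≈ 1.0).

negative, strong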